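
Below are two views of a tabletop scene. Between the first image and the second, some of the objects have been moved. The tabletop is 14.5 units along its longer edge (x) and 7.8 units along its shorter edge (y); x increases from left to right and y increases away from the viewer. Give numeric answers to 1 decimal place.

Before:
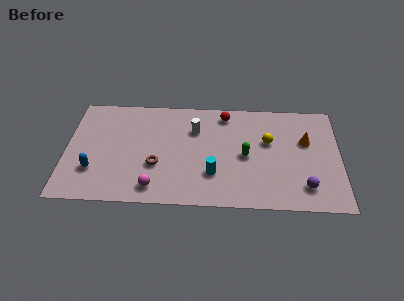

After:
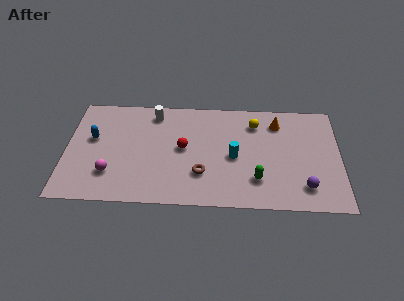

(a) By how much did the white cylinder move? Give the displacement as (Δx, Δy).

(-2.2, 1.1)

The white cylinder was at about (6.8, 5.5) and moved to about (4.6, 6.6).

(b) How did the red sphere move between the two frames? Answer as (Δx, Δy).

(-2.2, -2.6)

The red sphere started near (8.4, 6.7) and ended near (6.2, 4.1).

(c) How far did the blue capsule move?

2.3

The blue capsule was near (1.5, 2.3) before and (1.4, 4.6) after, so it travelled √(0.1² + 2.3²) ≈ 2.3 units.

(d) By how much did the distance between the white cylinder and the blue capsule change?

-2.4

The distance was about 6.2 in the first image and 3.8 in the second, so they moved 2.4 units closer together.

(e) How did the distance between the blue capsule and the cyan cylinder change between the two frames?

+1.3

The distance was about 6.3 in the first image and 7.6 in the second, so they moved 1.3 units further apart.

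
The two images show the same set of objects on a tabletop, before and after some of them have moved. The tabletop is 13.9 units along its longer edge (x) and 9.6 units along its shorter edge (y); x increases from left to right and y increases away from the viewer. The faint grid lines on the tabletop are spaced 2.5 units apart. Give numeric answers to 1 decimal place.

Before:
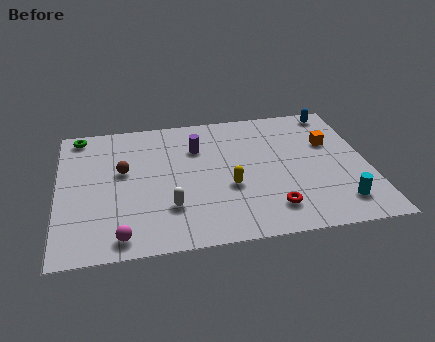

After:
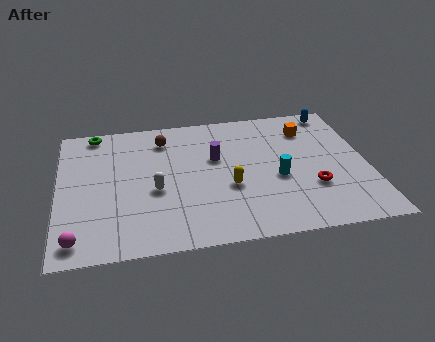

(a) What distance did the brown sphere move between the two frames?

2.8

The brown sphere moved from about (2.9, 5.6) to (4.8, 7.7), a distance of √(1.9² + 2.1²) ≈ 2.8.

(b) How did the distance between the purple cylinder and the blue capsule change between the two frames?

-0.4

The distance was about 6.6 in the first image and 6.2 in the second, so they moved 0.4 units closer together.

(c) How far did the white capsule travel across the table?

1.4

The white capsule was near (4.9, 2.7) before and (4.3, 4.0) after, so it travelled √(0.6² + 1.3²) ≈ 1.4 units.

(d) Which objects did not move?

the yellow capsule and the blue capsule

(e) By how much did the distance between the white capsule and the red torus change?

+2.5

The distance was about 4.6 in the first image and 7.1 in the second, so they moved 2.5 units further apart.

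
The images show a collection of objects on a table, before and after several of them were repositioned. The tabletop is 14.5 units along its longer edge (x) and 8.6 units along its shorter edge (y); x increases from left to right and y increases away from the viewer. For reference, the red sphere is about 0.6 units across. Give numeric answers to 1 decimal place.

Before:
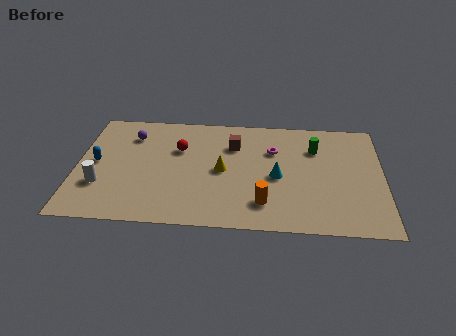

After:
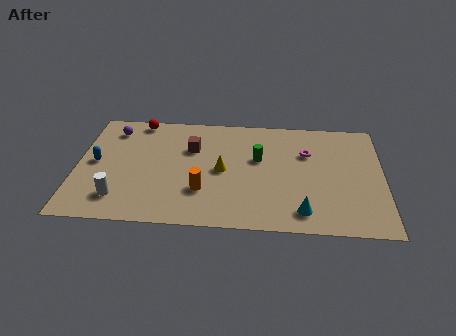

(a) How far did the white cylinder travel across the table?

1.3

The white cylinder was near (1.2, 2.7) before and (2.1, 1.8) after, so it travelled √(0.9² + 0.9²) ≈ 1.3 units.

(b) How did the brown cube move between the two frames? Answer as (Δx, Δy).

(-2.0, -0.4)

The brown cube was at about (7.4, 6.2) and moved to about (5.4, 5.8).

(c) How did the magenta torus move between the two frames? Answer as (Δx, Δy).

(1.6, -0.1)

The magenta torus started near (9.3, 5.9) and ended near (10.9, 5.8).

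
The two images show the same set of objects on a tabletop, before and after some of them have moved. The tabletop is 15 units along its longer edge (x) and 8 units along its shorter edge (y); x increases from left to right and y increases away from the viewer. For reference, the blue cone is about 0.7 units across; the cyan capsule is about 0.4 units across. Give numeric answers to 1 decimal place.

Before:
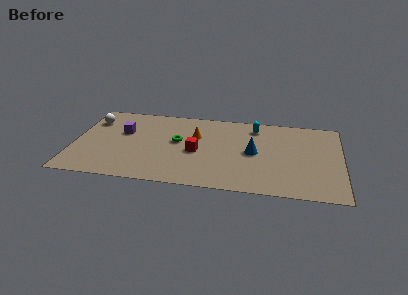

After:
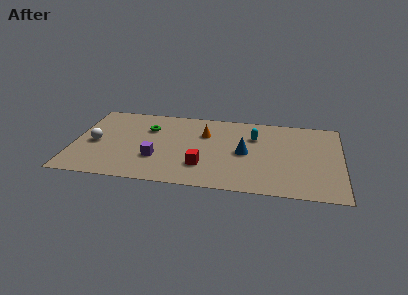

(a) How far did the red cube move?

1.5

The red cube was near (6.9, 3.6) before and (7.3, 2.2) after, so it travelled √(0.4² + 1.4²) ≈ 1.5 units.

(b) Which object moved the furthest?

the purple cube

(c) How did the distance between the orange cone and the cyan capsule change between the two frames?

-0.8

Before: roughly 3.6 units apart; after: 2.8. That's 0.8 units closer together.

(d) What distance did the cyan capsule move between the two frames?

1.0

From (10.1, 6.6) to (10.1, 5.6), the cyan capsule covered √(0.0² + 1.0²) ≈ 1.0 units.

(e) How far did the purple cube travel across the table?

3.1

From (2.7, 5.0) to (4.7, 2.6), the purple cube covered √(2.0² + 2.4²) ≈ 3.1 units.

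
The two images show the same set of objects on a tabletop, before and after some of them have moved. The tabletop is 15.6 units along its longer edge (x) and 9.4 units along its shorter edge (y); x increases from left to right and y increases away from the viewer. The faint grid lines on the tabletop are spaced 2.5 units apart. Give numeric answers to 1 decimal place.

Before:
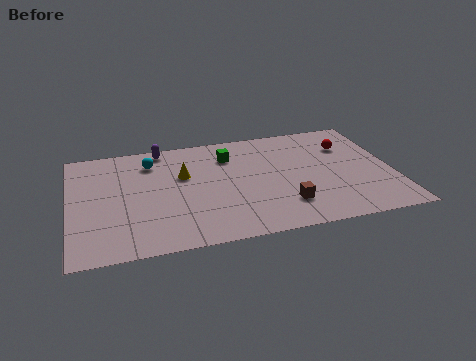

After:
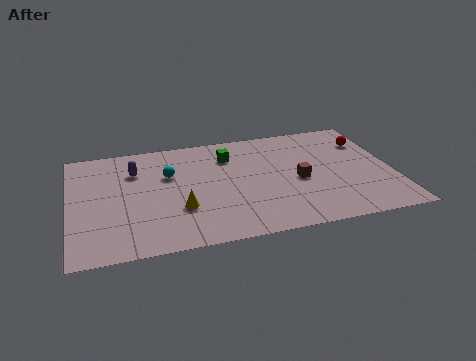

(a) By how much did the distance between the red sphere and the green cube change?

+1.0

The distance was about 5.8 in the first image and 6.8 in the second, so they moved 1.0 units further apart.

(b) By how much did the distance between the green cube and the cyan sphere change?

-0.6

Before: roughly 3.8 units apart; after: 3.2. That's 0.6 units closer together.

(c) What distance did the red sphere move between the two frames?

1.0

From (13.6, 6.7) to (14.6, 6.9), the red sphere covered √(1.0² + 0.2²) ≈ 1.0 units.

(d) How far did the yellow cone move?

2.8

The yellow cone moved from about (5.5, 5.9) to (5.2, 3.1), a distance of √(0.3² + 2.8²) ≈ 2.8.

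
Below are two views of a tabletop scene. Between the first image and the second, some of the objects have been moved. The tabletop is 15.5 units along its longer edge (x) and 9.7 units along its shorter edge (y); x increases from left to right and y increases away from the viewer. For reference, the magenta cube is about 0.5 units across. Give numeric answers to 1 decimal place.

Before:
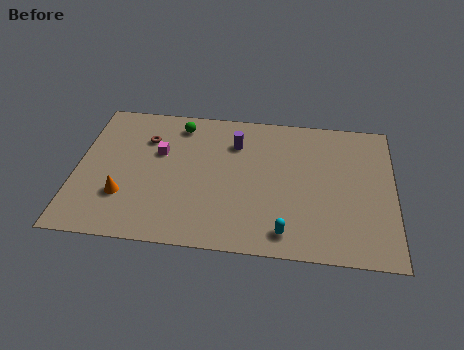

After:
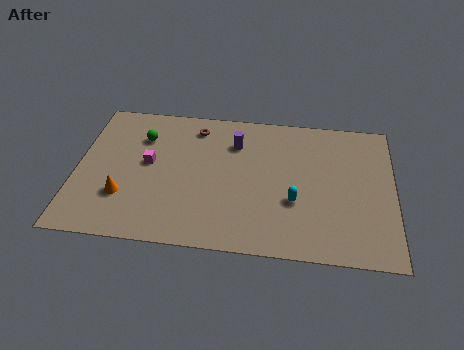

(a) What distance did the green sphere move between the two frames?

2.1

The green sphere was near (4.9, 8.2) before and (3.1, 7.1) after, so it travelled √(1.8² + 1.1²) ≈ 2.1 units.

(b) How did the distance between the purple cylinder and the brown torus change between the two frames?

-2.2

The distance was about 4.4 in the first image and 2.2 in the second, so they moved 2.2 units closer together.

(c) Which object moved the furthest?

the brown torus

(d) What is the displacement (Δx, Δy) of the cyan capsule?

(0.4, 2.1)

From the two frames, the cyan capsule sits at roughly (10.3, 1.4) before and (10.7, 3.5) after.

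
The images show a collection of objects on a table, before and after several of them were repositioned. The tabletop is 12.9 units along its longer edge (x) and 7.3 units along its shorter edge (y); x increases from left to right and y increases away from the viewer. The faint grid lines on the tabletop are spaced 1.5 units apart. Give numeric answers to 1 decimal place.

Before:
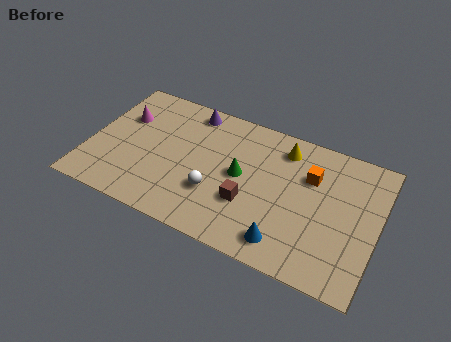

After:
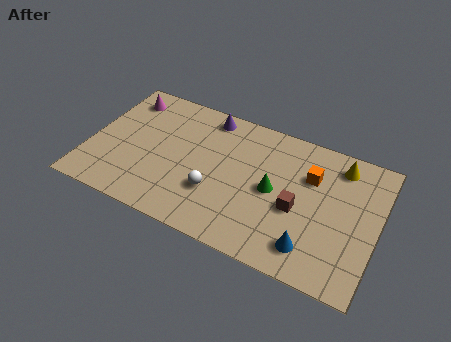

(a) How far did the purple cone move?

0.8

The purple cone was near (4.2, 6.4) before and (5.0, 6.4) after, so it travelled √(0.8² + 0.0²) ≈ 0.8 units.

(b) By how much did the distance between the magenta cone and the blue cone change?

+1.5

Before: roughly 8.6 units apart; after: 10.1. That's 1.5 units further apart.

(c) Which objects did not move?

the orange cube and the white sphere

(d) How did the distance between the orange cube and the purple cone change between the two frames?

-0.8

They were about 5.8 units apart before and 5.0 after — 0.8 units closer together.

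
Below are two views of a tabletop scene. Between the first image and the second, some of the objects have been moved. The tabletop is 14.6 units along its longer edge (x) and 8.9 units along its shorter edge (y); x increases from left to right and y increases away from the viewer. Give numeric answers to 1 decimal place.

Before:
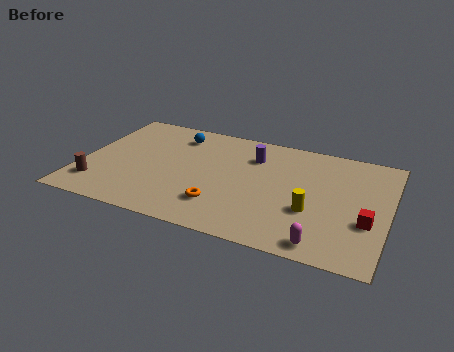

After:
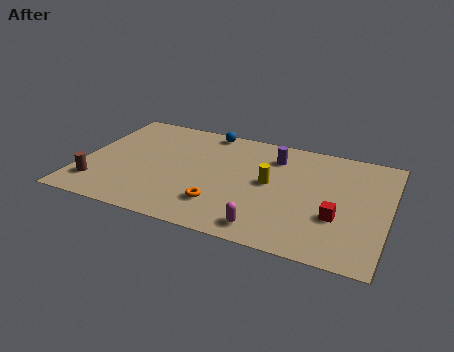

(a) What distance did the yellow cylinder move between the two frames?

2.6

The yellow cylinder moved from about (11.1, 3.2) to (9.0, 4.7), a distance of √(2.1² + 1.5²) ≈ 2.6.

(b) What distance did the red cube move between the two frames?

1.4

The red cube moved from about (13.7, 3.2) to (12.3, 3.1), a distance of √(1.4² + 0.1²) ≈ 1.4.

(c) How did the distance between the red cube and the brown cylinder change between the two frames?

-1.4

Before: roughly 12.8 units apart; after: 11.4. That's 1.4 units closer together.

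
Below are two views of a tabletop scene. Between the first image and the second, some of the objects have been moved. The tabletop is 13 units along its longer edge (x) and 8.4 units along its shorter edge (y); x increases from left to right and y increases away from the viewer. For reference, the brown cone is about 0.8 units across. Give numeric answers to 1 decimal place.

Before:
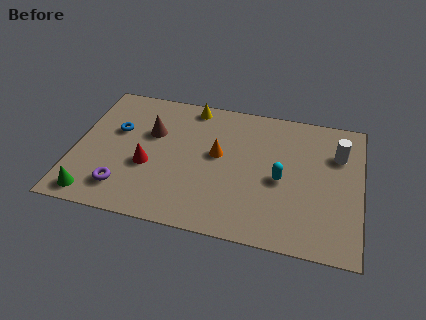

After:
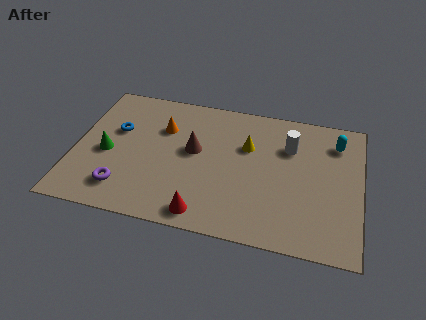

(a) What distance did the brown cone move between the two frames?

2.1

The brown cone was near (3.4, 5.4) before and (5.4, 4.7) after, so it travelled √(2.0² + 0.7²) ≈ 2.1 units.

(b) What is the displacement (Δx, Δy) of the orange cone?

(-2.6, 1.1)

The orange cone started near (6.5, 4.7) and ended near (3.9, 5.8).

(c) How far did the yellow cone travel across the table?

3.4

The yellow cone moved from about (5.1, 7.5) to (7.8, 5.5), a distance of √(2.7² + 2.0²) ≈ 3.4.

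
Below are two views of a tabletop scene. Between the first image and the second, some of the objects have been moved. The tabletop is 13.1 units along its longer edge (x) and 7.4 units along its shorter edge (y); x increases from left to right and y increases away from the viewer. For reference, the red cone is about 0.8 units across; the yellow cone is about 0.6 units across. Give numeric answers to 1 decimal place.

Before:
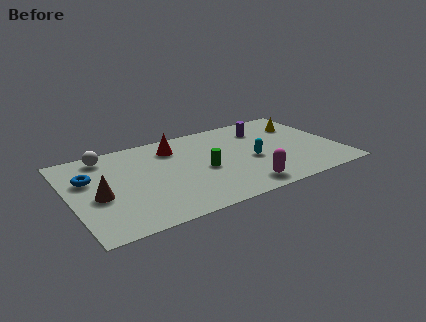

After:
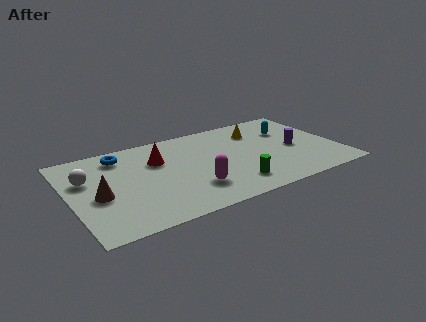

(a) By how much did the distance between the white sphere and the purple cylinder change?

+2.4

Before: roughly 7.8 units apart; after: 10.2. That's 2.4 units further apart.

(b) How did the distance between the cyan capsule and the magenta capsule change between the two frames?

+3.9

The distance was about 2.2 in the first image and 6.1 in the second, so they moved 3.9 units further apart.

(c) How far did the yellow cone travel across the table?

2.2

The yellow cone moved from about (11.7, 5.4) to (9.5, 5.6), a distance of √(2.2² + 0.2²) ≈ 2.2.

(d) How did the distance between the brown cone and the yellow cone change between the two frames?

-2.1

They were about 10.6 units apart before and 8.5 after — 2.1 units closer together.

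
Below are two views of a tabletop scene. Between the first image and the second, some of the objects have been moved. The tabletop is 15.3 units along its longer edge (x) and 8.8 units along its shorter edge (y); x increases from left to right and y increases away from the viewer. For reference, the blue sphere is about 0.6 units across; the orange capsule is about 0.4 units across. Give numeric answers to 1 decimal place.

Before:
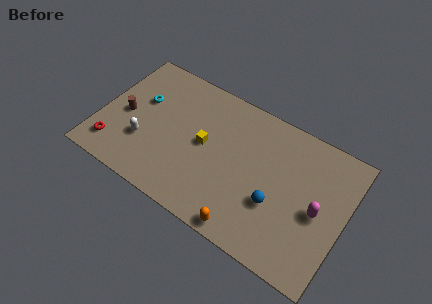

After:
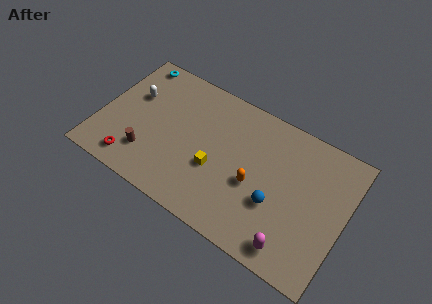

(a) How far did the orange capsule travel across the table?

2.9

The orange capsule moved from about (9.8, 0.8) to (9.8, 3.7), a distance of √(0.0² + 2.9²) ≈ 2.9.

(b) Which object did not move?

the blue sphere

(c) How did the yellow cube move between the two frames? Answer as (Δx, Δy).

(0.9, -1.2)

The yellow cube started near (6.5, 4.6) and ended near (7.4, 3.4).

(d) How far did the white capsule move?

2.9

The white capsule moved from about (2.9, 2.9) to (1.8, 5.6), a distance of √(1.1² + 2.7²) ≈ 2.9.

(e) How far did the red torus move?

1.4

The red torus was near (1.2, 1.7) before and (2.5, 1.3) after, so it travelled √(1.3² + 0.4²) ≈ 1.4 units.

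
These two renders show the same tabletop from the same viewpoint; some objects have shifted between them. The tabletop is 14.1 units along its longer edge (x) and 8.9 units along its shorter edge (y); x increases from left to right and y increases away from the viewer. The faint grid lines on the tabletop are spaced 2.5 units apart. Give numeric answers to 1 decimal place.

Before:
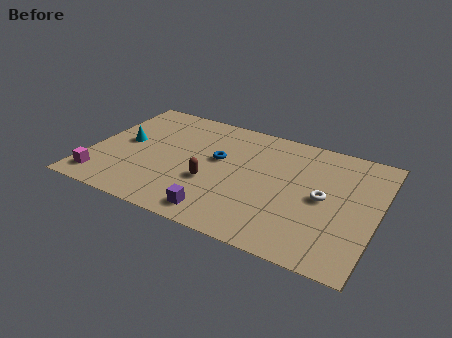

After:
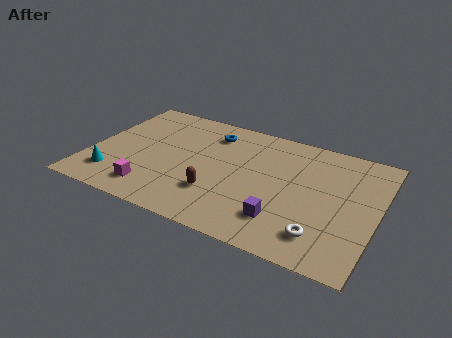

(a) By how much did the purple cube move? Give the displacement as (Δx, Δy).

(3.0, 0.9)

The purple cube started near (6.8, 1.2) and ended near (9.8, 2.1).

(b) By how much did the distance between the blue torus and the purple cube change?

+2.5

The distance was about 4.0 in the first image and 6.5 in the second, so they moved 2.5 units further apart.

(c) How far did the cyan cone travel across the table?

2.8

From (1.6, 4.7) to (1.4, 1.9), the cyan cone covered √(0.2² + 2.8²) ≈ 2.8 units.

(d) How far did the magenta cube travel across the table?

2.5

From (0.9, 1.4) to (3.4, 1.6), the magenta cube covered √(2.5² + 0.2²) ≈ 2.5 units.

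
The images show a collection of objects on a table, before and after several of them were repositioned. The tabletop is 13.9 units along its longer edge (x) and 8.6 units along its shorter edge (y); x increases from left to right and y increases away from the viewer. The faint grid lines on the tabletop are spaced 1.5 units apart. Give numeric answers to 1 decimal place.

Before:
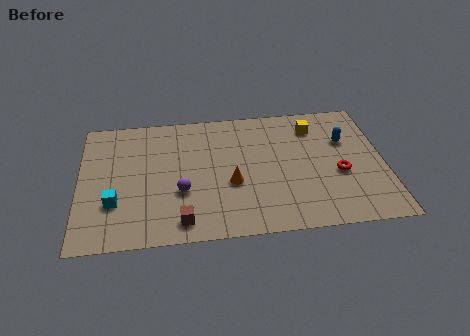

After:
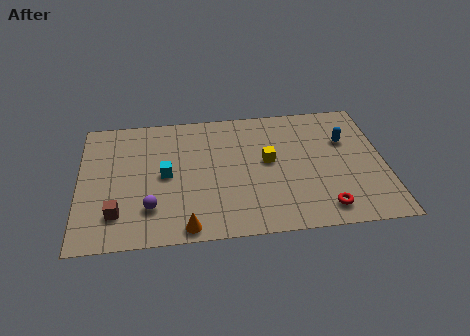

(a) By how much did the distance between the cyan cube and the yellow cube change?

-5.4

Before: roughly 10.1 units apart; after: 4.7. That's 5.4 units closer together.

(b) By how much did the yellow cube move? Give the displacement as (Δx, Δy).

(-2.2, -2.1)

The yellow cube started near (10.8, 6.8) and ended near (8.6, 4.7).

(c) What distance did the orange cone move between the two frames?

3.3

The orange cone moved from about (6.9, 3.4) to (4.8, 0.8), a distance of √(2.1² + 2.6²) ≈ 3.3.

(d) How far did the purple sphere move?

1.7

The purple sphere moved from about (4.6, 3.1) to (3.2, 2.2), a distance of √(1.4² + 0.9²) ≈ 1.7.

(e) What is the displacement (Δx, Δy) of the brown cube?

(-2.9, 0.8)

The brown cube started near (4.6, 1.2) and ended near (1.7, 2.0).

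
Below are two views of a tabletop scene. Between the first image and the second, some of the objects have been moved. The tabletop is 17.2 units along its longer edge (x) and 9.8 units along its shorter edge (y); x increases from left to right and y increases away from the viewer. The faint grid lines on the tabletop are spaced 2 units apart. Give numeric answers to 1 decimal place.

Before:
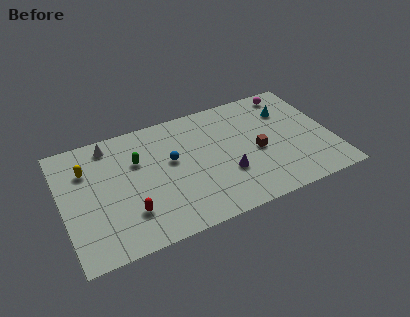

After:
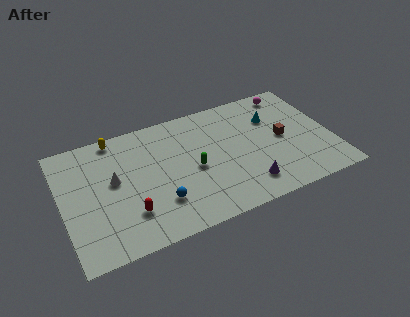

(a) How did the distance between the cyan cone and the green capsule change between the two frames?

-3.9

The distance was about 9.8 in the first image and 5.9 in the second, so they moved 3.9 units closer together.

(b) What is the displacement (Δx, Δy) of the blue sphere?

(-1.1, -3.0)

From the two frames, the blue sphere sits at roughly (7.0, 5.7) before and (5.9, 2.7) after.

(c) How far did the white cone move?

3.0

From (3.3, 8.5) to (3.3, 5.5), the white cone covered √(0.0² + 3.0²) ≈ 3.0 units.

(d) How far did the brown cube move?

1.8

The brown cube moved from about (12.4, 4.4) to (14.1, 4.9), a distance of √(1.7² + 0.5²) ≈ 1.8.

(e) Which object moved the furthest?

the green capsule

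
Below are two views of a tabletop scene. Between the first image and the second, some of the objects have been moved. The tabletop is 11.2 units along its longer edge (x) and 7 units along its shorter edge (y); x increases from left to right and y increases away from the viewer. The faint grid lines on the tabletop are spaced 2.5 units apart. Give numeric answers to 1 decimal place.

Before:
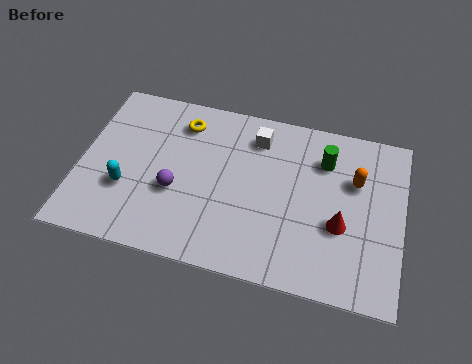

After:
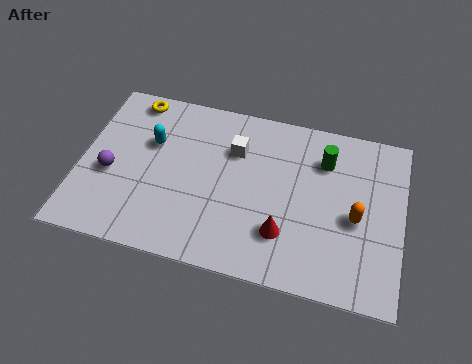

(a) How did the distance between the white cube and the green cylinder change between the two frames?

+0.7

Before: roughly 2.4 units apart; after: 3.1. That's 0.7 units further apart.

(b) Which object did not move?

the green cylinder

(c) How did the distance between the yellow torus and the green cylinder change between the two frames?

+1.9

They were about 5.0 units apart before and 6.9 after — 1.9 units further apart.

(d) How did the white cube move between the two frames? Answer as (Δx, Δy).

(-0.7, -0.7)

From the two frames, the white cube sits at roughly (6.0, 5.6) before and (5.3, 4.9) after.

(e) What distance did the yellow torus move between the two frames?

1.9

The yellow torus was near (3.4, 5.6) before and (1.6, 6.2) after, so it travelled √(1.8² + 0.6²) ≈ 1.9 units.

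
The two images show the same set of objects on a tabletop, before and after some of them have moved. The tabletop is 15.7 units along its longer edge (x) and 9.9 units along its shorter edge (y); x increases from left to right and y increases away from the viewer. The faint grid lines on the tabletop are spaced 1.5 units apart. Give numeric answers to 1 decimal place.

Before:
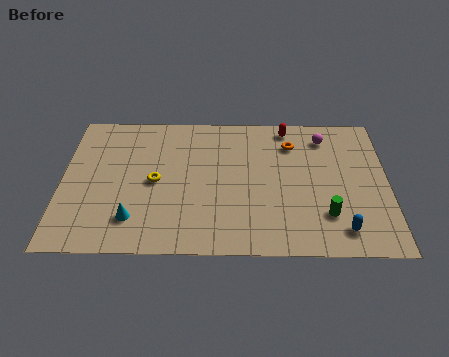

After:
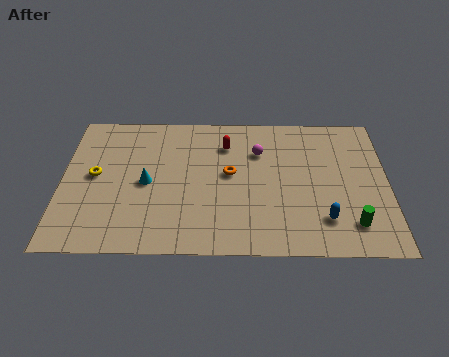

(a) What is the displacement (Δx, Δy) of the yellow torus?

(-2.9, 0.4)

From the two frames, the yellow torus sits at roughly (4.5, 4.8) before and (1.6, 5.2) after.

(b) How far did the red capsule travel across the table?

3.3

From (10.9, 8.8) to (7.9, 7.5), the red capsule covered √(3.0² + 1.3²) ≈ 3.3 units.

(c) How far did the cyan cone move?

2.6

From (3.5, 2.2) to (4.1, 4.7), the cyan cone covered √(0.6² + 2.5²) ≈ 2.6 units.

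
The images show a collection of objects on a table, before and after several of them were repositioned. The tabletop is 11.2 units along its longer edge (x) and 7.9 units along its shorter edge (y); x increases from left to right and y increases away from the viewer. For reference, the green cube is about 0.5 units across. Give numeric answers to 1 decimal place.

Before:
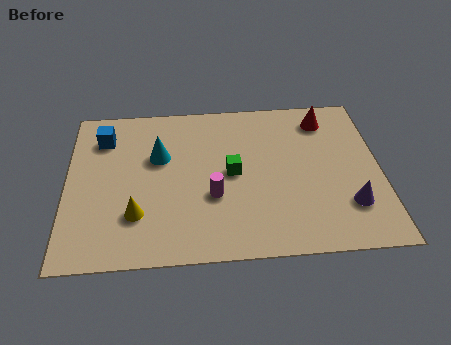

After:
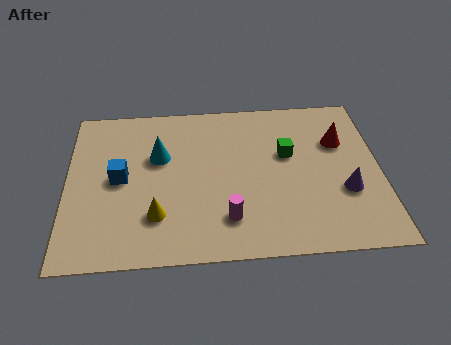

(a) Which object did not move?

the cyan cone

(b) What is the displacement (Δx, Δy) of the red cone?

(0.5, -1.2)

The red cone was at about (9.3, 6.5) and moved to about (9.8, 5.3).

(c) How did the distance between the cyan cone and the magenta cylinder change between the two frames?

+1.2

They were about 2.8 units apart before and 4.0 after — 1.2 units further apart.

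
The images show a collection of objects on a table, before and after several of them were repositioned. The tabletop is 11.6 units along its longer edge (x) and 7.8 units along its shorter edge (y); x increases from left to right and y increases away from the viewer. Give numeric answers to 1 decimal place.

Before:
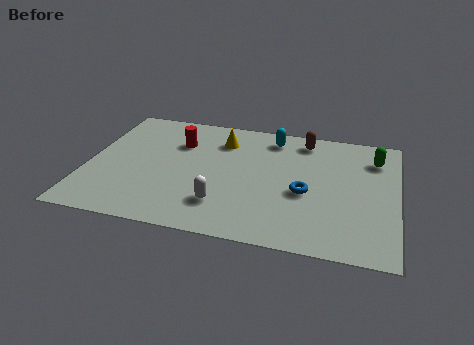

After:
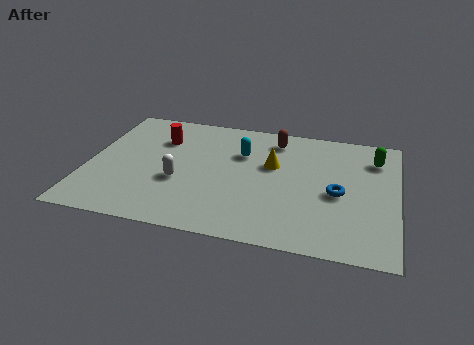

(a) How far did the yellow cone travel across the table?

2.3

The yellow cone moved from about (4.9, 6.0) to (6.9, 4.8), a distance of √(2.0² + 1.2²) ≈ 2.3.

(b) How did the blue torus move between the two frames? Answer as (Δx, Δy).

(1.2, 0.2)

The blue torus started near (8.2, 3.3) and ended near (9.4, 3.5).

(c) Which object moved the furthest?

the yellow cone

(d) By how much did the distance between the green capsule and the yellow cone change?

-1.8

Before: roughly 5.8 units apart; after: 4.0. That's 1.8 units closer together.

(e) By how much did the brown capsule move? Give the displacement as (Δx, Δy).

(-1.1, -0.2)

The brown capsule was at about (8.0, 6.7) and moved to about (6.9, 6.5).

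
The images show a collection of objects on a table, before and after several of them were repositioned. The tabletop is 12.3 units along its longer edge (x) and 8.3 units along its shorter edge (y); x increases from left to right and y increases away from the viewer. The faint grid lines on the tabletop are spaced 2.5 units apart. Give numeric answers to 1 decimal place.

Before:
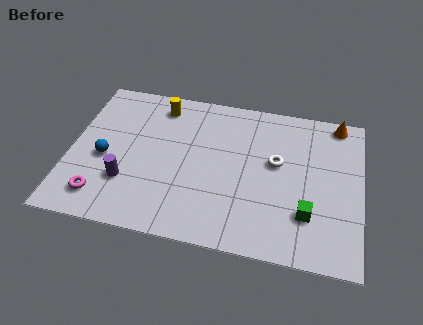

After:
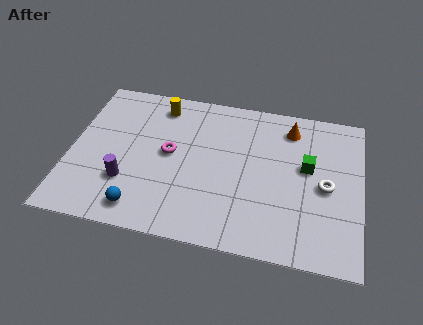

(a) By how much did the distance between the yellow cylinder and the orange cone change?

-2.0

They were about 7.6 units apart before and 5.6 after — 2.0 units closer together.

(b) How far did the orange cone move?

2.1

From (11.2, 7.5) to (9.2, 6.8), the orange cone covered √(2.0² + 0.7²) ≈ 2.1 units.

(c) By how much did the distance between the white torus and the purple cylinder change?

+1.8

Before: roughly 6.6 units apart; after: 8.4. That's 1.8 units further apart.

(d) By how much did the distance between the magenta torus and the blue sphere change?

+1.3

They were about 2.1 units apart before and 3.4 after — 1.3 units further apart.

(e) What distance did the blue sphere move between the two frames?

2.9

From (1.5, 3.6) to (3.2, 1.2), the blue sphere covered √(1.7² + 2.4²) ≈ 2.9 units.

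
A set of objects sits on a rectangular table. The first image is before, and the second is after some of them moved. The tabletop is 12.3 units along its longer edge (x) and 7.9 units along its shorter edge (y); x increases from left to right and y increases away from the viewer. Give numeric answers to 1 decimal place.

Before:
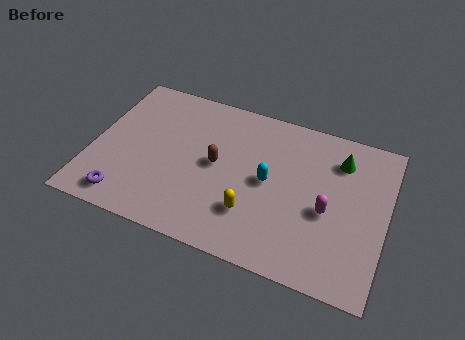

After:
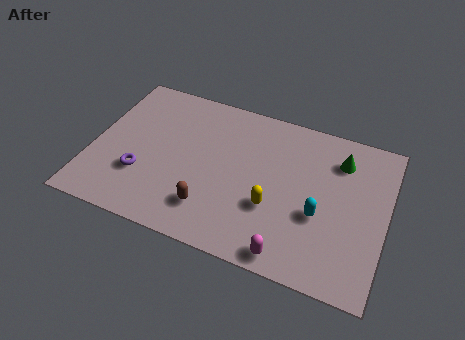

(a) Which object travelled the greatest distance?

the magenta capsule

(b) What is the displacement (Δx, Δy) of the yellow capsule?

(0.8, 0.6)

The yellow capsule started near (6.9, 2.2) and ended near (7.7, 2.8).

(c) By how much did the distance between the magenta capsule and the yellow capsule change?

-1.0

The distance was about 3.2 in the first image and 2.2 in the second, so they moved 1.0 units closer together.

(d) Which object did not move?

the green cone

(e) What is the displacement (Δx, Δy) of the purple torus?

(0.5, 1.4)

From the two frames, the purple torus sits at roughly (1.7, 1.1) before and (2.2, 2.5) after.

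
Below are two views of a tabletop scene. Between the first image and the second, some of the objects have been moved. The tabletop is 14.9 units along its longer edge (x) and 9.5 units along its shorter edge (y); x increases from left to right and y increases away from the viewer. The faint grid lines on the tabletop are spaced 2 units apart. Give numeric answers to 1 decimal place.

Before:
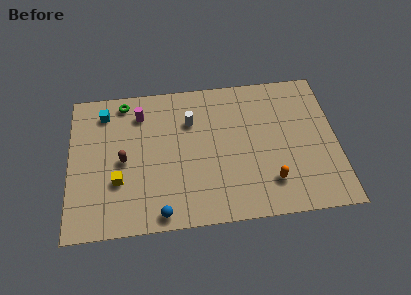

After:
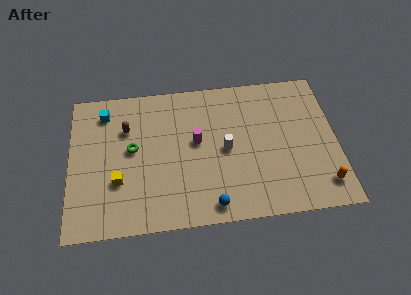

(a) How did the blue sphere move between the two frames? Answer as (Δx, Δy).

(2.8, 0.2)

The blue sphere was at about (5.0, 0.9) and moved to about (7.8, 1.1).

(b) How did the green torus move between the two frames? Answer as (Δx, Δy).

(0.4, -3.2)

The green torus was at about (3.1, 8.4) and moved to about (3.5, 5.2).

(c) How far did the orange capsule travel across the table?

2.9

The orange capsule moved from about (11.1, 2.2) to (14.0, 1.7), a distance of √(2.9² + 0.5²) ≈ 2.9.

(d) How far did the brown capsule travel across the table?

2.1

From (3.0, 4.5) to (3.2, 6.6), the brown capsule covered √(0.2² + 2.1²) ≈ 2.1 units.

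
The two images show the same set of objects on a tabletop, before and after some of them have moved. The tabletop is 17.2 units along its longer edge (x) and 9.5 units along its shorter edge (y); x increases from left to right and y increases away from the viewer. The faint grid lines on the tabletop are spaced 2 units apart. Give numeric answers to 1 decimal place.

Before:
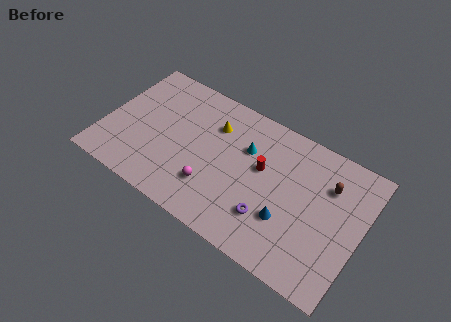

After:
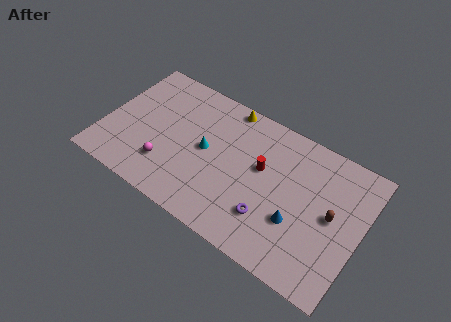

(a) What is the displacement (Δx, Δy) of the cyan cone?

(-2.5, -1.5)

The cyan cone was at about (9.3, 6.4) and moved to about (6.8, 4.9).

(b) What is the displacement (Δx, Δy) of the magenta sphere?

(-3.1, -0.1)

The magenta sphere started near (7.6, 2.6) and ended near (4.5, 2.5).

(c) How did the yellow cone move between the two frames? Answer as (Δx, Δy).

(0.6, 1.8)

From the two frames, the yellow cone sits at roughly (7.0, 6.9) before and (7.6, 8.7) after.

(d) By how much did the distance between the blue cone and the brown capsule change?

-1.7

They were about 4.3 units apart before and 2.6 after — 1.7 units closer together.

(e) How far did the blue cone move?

0.6

The blue cone moved from about (12.6, 3.1) to (13.2, 3.3), a distance of √(0.6² + 0.2²) ≈ 0.6.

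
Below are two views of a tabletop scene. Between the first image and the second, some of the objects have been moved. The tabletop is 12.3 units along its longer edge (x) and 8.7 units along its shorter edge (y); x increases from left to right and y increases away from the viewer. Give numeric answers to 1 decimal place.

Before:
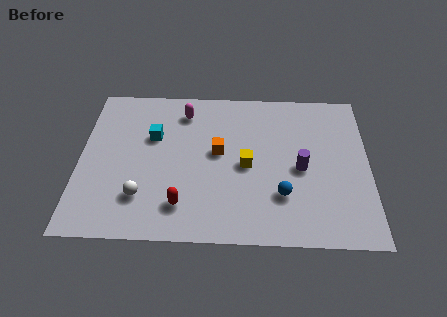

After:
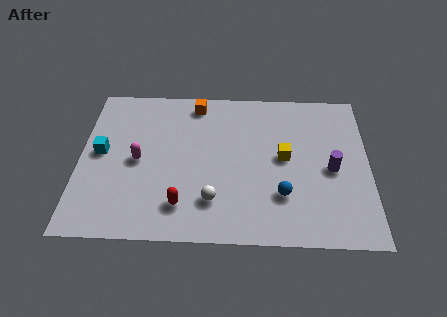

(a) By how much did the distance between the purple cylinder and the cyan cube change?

+3.3

They were about 6.5 units apart before and 9.8 after — 3.3 units further apart.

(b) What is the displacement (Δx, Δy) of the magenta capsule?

(-1.9, -2.9)

The magenta capsule was at about (4.4, 7.1) and moved to about (2.5, 4.2).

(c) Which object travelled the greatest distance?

the magenta capsule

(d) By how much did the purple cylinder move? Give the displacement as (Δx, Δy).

(1.3, 0.0)

The purple cylinder was at about (9.4, 4.0) and moved to about (10.7, 4.0).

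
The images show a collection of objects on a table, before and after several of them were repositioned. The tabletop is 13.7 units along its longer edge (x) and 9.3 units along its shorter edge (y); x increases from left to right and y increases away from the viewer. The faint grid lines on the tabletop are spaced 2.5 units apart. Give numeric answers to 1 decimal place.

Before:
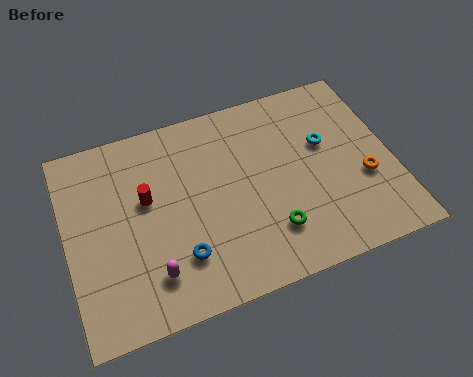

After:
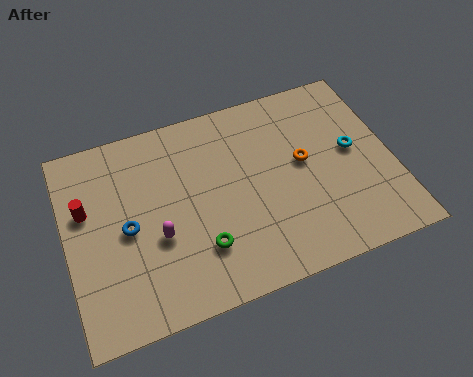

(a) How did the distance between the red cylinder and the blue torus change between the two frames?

-1.2

Before: roughly 3.3 units apart; after: 2.1. That's 1.2 units closer together.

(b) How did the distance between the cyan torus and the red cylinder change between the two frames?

+3.6

The distance was about 7.6 in the first image and 11.2 in the second, so they moved 3.6 units further apart.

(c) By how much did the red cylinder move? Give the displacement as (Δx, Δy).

(-2.5, 0.3)

The red cylinder was at about (3.4, 5.5) and moved to about (0.9, 5.8).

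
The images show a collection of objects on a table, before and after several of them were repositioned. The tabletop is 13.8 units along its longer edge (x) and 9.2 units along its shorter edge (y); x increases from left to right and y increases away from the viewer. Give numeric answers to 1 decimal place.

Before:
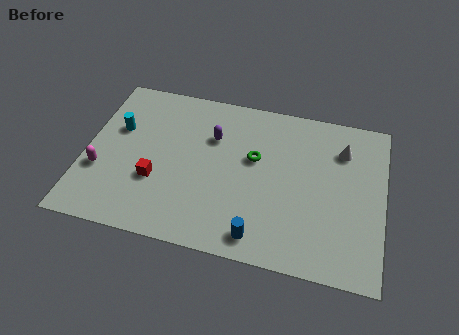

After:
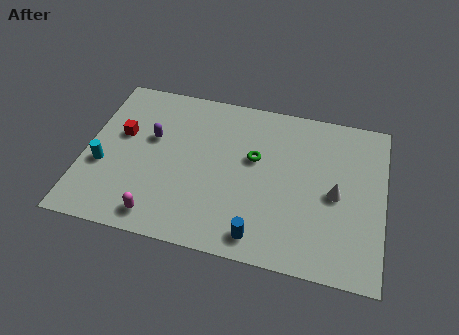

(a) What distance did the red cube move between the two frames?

2.9

The red cube moved from about (3.4, 3.2) to (1.6, 5.5), a distance of √(1.8² + 2.3²) ≈ 2.9.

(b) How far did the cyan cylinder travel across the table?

2.4

The cyan cylinder was near (1.4, 5.8) before and (0.9, 3.5) after, so it travelled √(0.5² + 2.3²) ≈ 2.4 units.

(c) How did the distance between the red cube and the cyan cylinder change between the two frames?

-1.2

They were about 3.3 units apart before and 2.1 after — 1.2 units closer together.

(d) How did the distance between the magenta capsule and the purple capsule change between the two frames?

-1.4

Before: roughly 5.9 units apart; after: 4.5. That's 1.4 units closer together.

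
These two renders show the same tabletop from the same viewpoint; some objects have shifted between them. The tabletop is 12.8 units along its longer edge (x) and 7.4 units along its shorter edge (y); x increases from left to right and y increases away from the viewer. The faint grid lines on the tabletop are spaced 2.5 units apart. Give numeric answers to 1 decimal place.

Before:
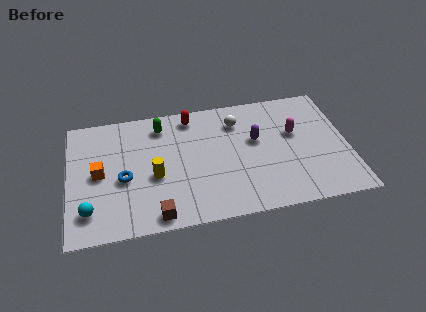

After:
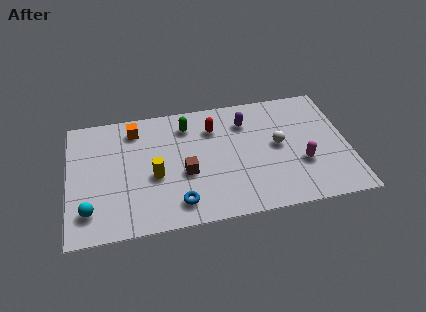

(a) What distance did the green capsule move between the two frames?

1.2

From (4.3, 6.1) to (5.5, 5.9), the green capsule covered √(1.2² + 0.2²) ≈ 1.2 units.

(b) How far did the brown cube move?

2.6

The brown cube was near (3.9, 0.8) before and (5.3, 3.0) after, so it travelled √(1.4² + 2.2²) ≈ 2.6 units.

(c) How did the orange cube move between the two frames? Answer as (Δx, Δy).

(1.7, 2.4)

From the two frames, the orange cube sits at roughly (1.4, 3.7) before and (3.1, 6.1) after.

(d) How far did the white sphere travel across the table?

2.5

The white sphere moved from about (7.8, 5.7) to (9.6, 3.9), a distance of √(1.8² + 1.8²) ≈ 2.5.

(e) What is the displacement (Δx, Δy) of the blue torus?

(2.4, -1.9)

The blue torus was at about (2.5, 3.2) and moved to about (4.9, 1.3).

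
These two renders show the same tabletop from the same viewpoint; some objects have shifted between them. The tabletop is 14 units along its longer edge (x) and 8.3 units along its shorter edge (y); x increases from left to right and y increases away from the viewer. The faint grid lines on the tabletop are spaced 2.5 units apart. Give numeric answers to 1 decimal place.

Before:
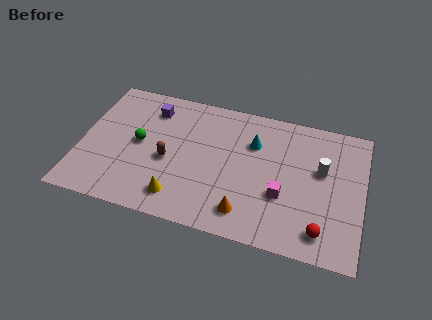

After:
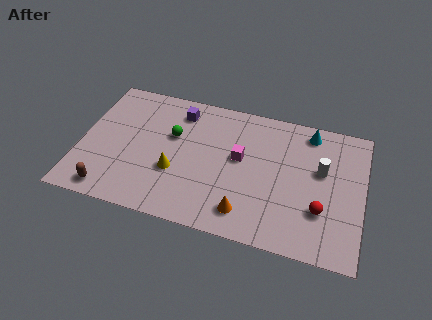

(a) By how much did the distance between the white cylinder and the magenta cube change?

+1.3

They were about 2.7 units apart before and 4.0 after — 1.3 units further apart.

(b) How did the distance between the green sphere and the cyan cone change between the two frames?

+1.2

Before: roughly 5.8 units apart; after: 7.0. That's 1.2 units further apart.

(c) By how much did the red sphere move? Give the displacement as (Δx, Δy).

(-0.1, 1.2)

The red sphere was at about (12.1, 1.4) and moved to about (12.0, 2.6).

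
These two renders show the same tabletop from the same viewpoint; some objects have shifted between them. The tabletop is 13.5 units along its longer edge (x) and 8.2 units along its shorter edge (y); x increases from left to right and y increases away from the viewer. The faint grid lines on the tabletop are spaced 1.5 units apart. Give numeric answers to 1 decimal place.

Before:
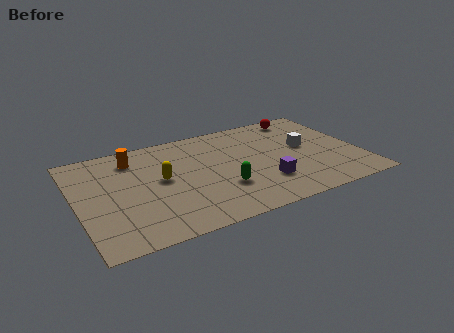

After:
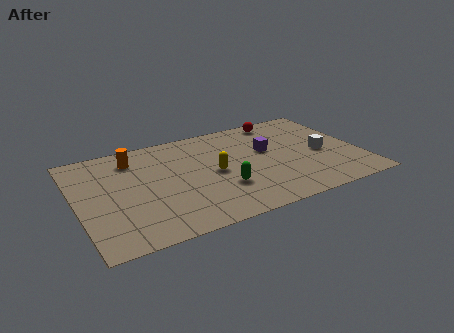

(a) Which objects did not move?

the orange cylinder and the green capsule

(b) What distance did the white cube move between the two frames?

1.1

From (11.0, 4.5) to (11.7, 3.7), the white cube covered √(0.7² + 0.8²) ≈ 1.1 units.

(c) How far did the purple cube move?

2.6

The purple cube was near (8.7, 2.3) before and (9.2, 4.9) after, so it travelled √(0.5² + 2.6²) ≈ 2.6 units.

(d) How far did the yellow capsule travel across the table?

2.5

From (4.0, 4.4) to (6.5, 4.0), the yellow capsule covered √(2.5² + 0.4²) ≈ 2.5 units.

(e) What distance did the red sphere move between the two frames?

1.1

The red sphere was near (11.3, 7.2) before and (10.2, 7.3) after, so it travelled √(1.1² + 0.1²) ≈ 1.1 units.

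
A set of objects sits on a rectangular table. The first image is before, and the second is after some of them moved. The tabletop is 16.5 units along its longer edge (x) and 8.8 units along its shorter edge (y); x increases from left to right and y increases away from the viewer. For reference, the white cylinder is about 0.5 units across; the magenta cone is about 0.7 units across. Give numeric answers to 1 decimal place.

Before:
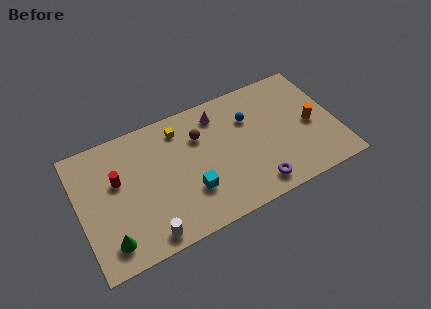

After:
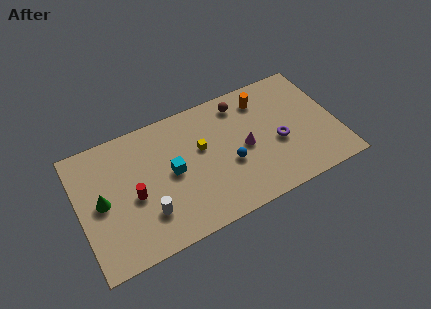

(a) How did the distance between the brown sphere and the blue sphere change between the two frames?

+0.9

They were about 3.2 units apart before and 4.1 after — 0.9 units further apart.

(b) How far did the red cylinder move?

1.7

The red cylinder moved from about (2.5, 5.4) to (3.4, 3.9), a distance of √(0.9² + 1.5²) ≈ 1.7.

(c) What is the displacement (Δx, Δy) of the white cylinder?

(0.2, 1.4)

From the two frames, the white cylinder sits at roughly (3.9, 1.0) before and (4.1, 2.4) after.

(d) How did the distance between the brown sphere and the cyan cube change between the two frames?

+2.0

Before: roughly 3.6 units apart; after: 5.6. That's 2.0 units further apart.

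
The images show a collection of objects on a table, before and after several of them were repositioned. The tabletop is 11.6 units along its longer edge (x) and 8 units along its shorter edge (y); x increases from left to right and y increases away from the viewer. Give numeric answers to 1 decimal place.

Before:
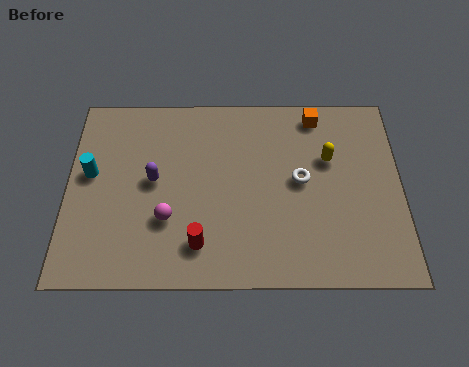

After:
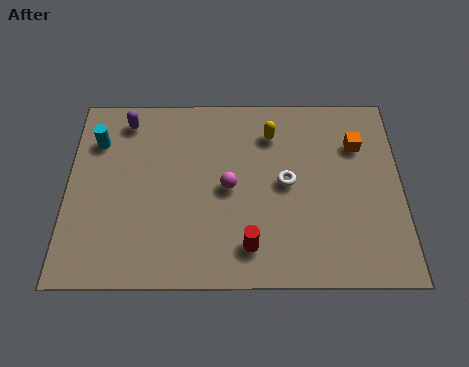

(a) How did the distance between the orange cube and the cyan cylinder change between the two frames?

+0.8

Before: roughly 8.3 units apart; after: 9.1. That's 0.8 units further apart.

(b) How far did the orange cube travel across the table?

1.9

The orange cube was near (8.7, 7.0) before and (10.1, 5.7) after, so it travelled √(1.4² + 1.3²) ≈ 1.9 units.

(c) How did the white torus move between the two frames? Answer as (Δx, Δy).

(-0.5, -0.1)

From the two frames, the white torus sits at roughly (8.1, 4.2) before and (7.6, 4.1) after.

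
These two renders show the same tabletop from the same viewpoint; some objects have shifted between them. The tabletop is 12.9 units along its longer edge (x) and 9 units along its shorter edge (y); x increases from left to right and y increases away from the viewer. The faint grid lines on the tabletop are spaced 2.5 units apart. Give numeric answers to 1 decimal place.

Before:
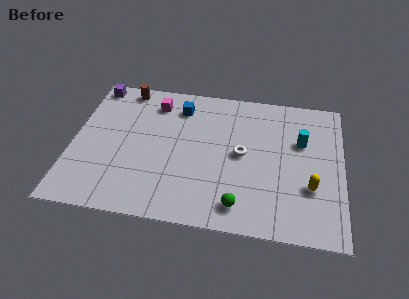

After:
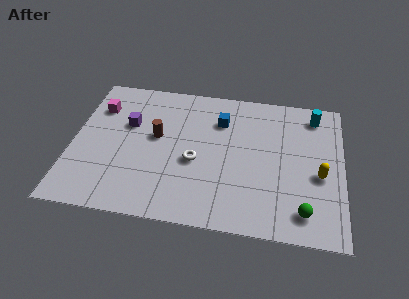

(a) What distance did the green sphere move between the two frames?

3.0

The green sphere moved from about (8.1, 1.4) to (11.1, 1.5), a distance of √(3.0² + 0.1²) ≈ 3.0.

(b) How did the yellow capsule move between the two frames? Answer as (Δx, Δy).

(0.4, 0.8)

The yellow capsule started near (11.4, 3.0) and ended near (11.8, 3.8).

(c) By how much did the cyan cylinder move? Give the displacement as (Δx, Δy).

(0.6, 1.8)

From the two frames, the cyan cylinder sits at roughly (10.9, 5.8) before and (11.5, 7.6) after.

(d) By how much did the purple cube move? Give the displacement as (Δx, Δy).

(1.8, -2.4)

The purple cube was at about (0.8, 8.1) and moved to about (2.6, 5.7).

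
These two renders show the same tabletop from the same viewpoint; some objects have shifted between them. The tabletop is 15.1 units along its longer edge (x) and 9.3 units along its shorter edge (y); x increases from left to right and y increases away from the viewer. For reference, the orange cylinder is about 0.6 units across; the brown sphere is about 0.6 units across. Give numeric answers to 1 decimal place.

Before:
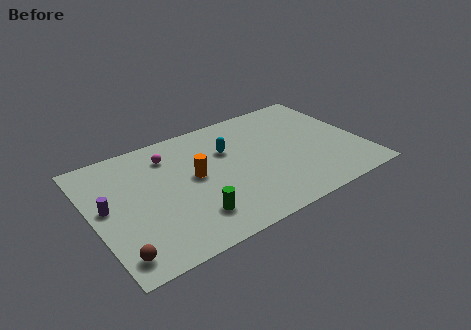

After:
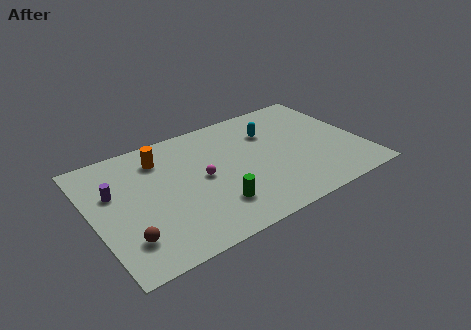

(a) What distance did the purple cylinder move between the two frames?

1.0

The purple cylinder moved from about (0.8, 5.0) to (1.3, 5.9), a distance of √(0.5² + 0.9²) ≈ 1.0.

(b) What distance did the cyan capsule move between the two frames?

2.5

The cyan capsule was near (7.8, 6.2) before and (10.3, 6.6) after, so it travelled √(2.5² + 0.4²) ≈ 2.5 units.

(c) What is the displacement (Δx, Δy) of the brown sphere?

(0.6, 0.8)

The brown sphere was at about (0.9, 1.4) and moved to about (1.5, 2.2).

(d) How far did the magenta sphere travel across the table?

3.0

The magenta sphere was near (4.6, 7.3) before and (6.1, 4.7) after, so it travelled √(1.5² + 2.6²) ≈ 3.0 units.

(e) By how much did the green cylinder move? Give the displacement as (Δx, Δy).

(1.3, 0.2)

From the two frames, the green cylinder sits at roughly (5.1, 2.1) before and (6.4, 2.3) after.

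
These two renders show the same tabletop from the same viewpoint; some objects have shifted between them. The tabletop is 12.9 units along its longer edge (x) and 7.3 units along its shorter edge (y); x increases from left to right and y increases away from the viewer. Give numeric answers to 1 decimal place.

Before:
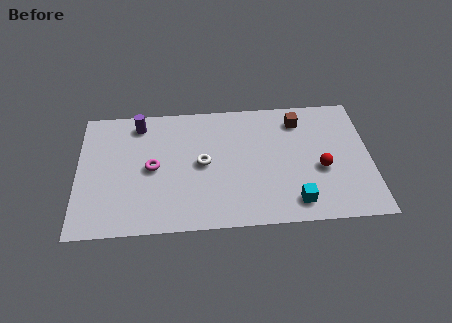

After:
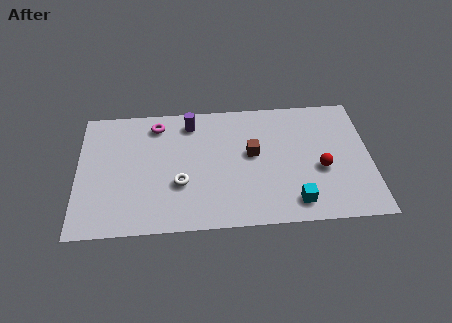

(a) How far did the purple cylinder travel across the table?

2.3

The purple cylinder was near (2.7, 6.2) before and (5.0, 6.1) after, so it travelled √(2.3² + 0.1²) ≈ 2.3 units.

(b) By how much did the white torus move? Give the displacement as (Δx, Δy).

(-1.0, -1.1)

The white torus was at about (5.5, 3.7) and moved to about (4.5, 2.6).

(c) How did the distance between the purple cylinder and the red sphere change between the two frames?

-2.1

They were about 8.6 units apart before and 6.5 after — 2.1 units closer together.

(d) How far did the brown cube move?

2.8

The brown cube was near (9.8, 5.9) before and (7.7, 4.1) after, so it travelled √(2.1² + 1.8²) ≈ 2.8 units.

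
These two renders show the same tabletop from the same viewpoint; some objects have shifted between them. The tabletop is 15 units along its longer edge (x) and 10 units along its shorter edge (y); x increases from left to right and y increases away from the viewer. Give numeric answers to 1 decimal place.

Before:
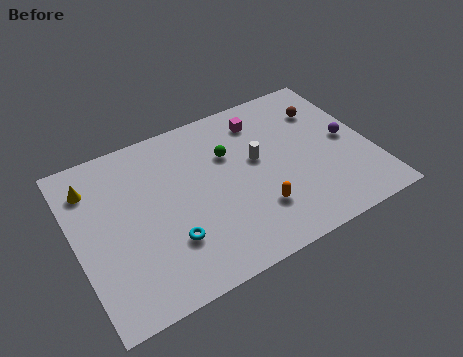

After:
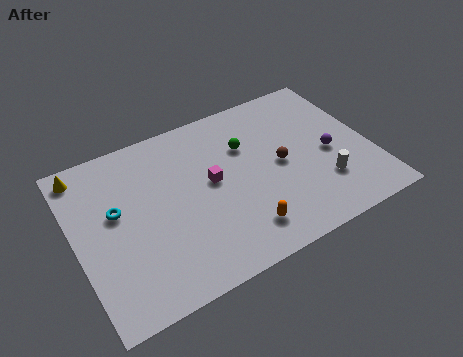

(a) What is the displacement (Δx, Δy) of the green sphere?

(0.9, 0.1)

The green sphere was at about (8.0, 6.7) and moved to about (8.9, 6.8).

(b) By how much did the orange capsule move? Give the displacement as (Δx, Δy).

(-0.9, -0.8)

From the two frames, the orange capsule sits at roughly (8.8, 2.7) before and (7.9, 1.9) after.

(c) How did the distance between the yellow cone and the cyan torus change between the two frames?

-2.6

They were about 5.9 units apart before and 3.3 after — 2.6 units closer together.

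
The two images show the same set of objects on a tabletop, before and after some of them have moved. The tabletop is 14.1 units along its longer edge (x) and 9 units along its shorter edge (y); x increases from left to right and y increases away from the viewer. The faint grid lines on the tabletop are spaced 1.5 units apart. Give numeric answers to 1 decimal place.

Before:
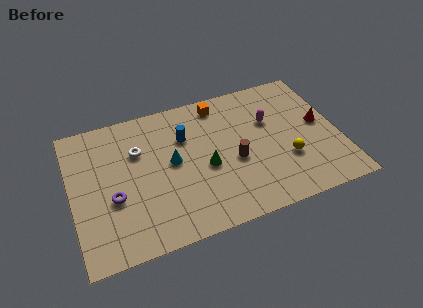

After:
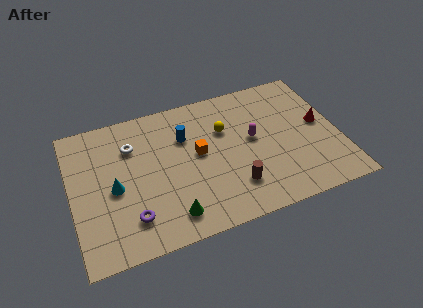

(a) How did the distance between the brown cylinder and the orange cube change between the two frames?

-0.9

They were about 4.0 units apart before and 3.1 after — 0.9 units closer together.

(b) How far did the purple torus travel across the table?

1.7

From (2.1, 3.5) to (2.9, 2.0), the purple torus covered √(0.8² + 1.5²) ≈ 1.7 units.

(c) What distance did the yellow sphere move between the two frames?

4.2

The yellow sphere was near (11.2, 3.0) before and (8.2, 6.0) after, so it travelled √(3.0² + 3.0²) ≈ 4.2 units.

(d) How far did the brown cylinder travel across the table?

1.6

The brown cylinder was near (8.5, 3.8) before and (8.3, 2.2) after, so it travelled √(0.2² + 1.6²) ≈ 1.6 units.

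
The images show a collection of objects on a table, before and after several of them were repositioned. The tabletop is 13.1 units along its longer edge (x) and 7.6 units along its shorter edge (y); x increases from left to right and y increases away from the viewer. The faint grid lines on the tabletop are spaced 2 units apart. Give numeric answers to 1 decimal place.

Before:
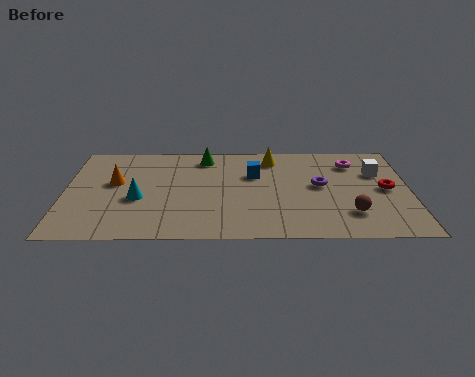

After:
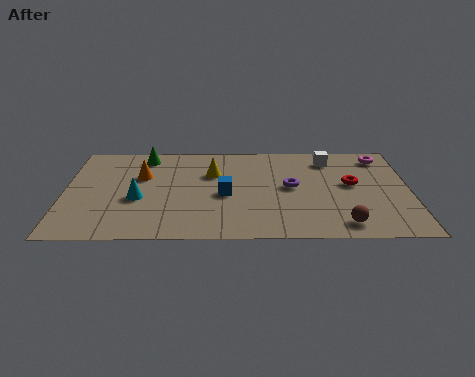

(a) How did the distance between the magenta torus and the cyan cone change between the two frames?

+1.2

They were about 8.7 units apart before and 9.9 after — 1.2 units further apart.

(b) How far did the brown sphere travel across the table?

0.9

The brown sphere was near (10.8, 1.9) before and (10.5, 1.1) after, so it travelled √(0.3² + 0.8²) ≈ 0.9 units.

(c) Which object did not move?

the cyan cone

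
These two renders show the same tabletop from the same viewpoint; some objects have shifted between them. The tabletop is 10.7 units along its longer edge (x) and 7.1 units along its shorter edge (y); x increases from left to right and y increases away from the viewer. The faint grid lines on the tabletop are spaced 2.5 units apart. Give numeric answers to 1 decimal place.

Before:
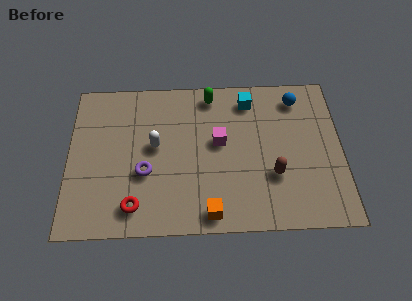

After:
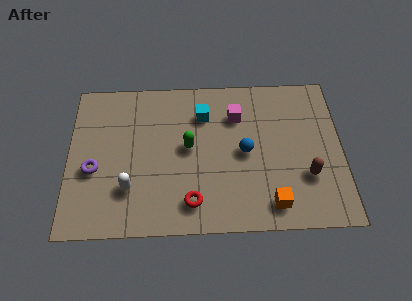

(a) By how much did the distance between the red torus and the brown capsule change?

-0.9

They were about 5.5 units apart before and 4.6 after — 0.9 units closer together.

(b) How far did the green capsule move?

2.6

From (5.6, 6.2) to (4.7, 3.8), the green capsule covered √(0.9² + 2.4²) ≈ 2.6 units.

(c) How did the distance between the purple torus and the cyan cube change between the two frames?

-0.3

The distance was about 5.2 in the first image and 4.9 in the second, so they moved 0.3 units closer together.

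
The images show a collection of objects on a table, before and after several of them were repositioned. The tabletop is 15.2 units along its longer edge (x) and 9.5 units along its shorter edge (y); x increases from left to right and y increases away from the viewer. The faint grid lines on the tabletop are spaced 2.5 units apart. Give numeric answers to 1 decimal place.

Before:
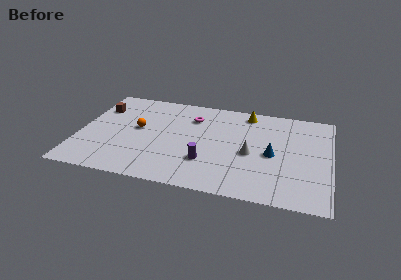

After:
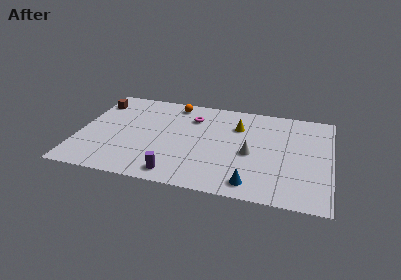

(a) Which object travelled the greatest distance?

the orange sphere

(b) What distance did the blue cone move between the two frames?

3.3

From (11.7, 4.4) to (10.6, 1.3), the blue cone covered √(1.1² + 3.1²) ≈ 3.3 units.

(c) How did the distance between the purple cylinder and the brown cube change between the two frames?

+0.3

Before: roughly 7.9 units apart; after: 8.2. That's 0.3 units further apart.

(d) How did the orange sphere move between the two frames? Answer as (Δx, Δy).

(2.0, 3.1)

From the two frames, the orange sphere sits at roughly (3.5, 5.2) before and (5.5, 8.3) after.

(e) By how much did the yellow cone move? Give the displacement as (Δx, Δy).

(-0.5, -1.5)

The yellow cone was at about (10.0, 8.3) and moved to about (9.5, 6.8).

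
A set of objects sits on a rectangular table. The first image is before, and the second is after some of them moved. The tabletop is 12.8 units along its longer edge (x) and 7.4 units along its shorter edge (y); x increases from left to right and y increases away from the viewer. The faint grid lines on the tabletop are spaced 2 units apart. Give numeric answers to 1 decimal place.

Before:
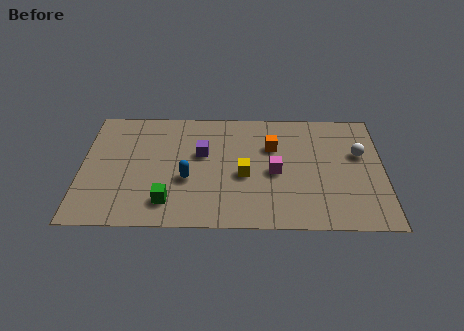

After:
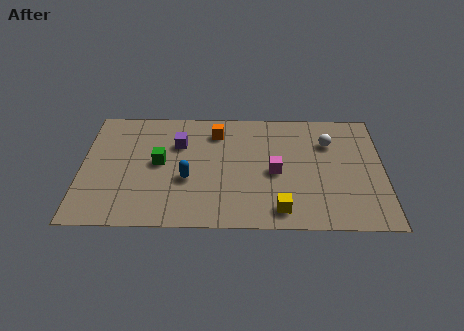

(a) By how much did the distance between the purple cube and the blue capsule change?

+0.5

The distance was about 1.7 in the first image and 2.2 in the second, so they moved 0.5 units further apart.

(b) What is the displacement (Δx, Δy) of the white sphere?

(-1.3, 0.7)

The white sphere was at about (11.8, 4.6) and moved to about (10.5, 5.3).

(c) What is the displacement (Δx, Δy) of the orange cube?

(-2.4, 0.9)

The orange cube started near (8.1, 5.0) and ended near (5.7, 5.9).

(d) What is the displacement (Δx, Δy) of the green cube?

(-0.4, 2.4)

The green cube was at about (3.7, 1.5) and moved to about (3.3, 3.9).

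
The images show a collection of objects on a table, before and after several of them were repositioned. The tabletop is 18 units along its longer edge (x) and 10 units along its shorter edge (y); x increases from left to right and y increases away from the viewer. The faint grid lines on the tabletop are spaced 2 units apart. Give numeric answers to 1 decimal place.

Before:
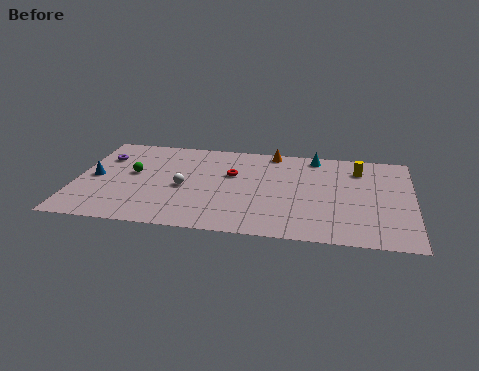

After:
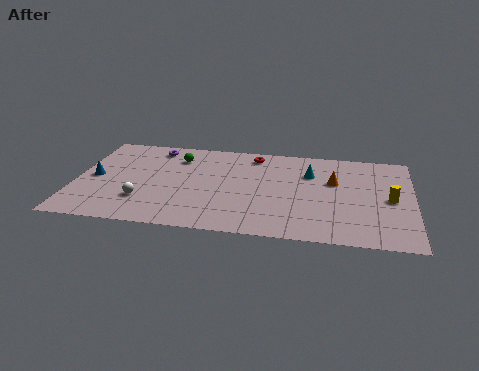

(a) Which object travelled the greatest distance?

the orange cone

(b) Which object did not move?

the blue cone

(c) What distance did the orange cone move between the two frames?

4.4

The orange cone moved from about (10.4, 9.1) to (13.8, 6.3), a distance of √(3.4² + 2.8²) ≈ 4.4.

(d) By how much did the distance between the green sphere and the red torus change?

-1.1

They were about 5.3 units apart before and 4.2 after — 1.1 units closer together.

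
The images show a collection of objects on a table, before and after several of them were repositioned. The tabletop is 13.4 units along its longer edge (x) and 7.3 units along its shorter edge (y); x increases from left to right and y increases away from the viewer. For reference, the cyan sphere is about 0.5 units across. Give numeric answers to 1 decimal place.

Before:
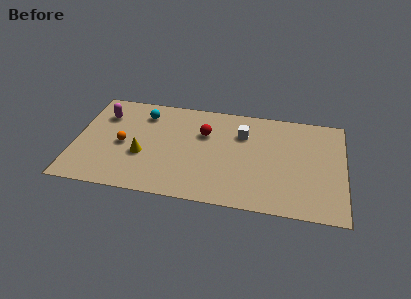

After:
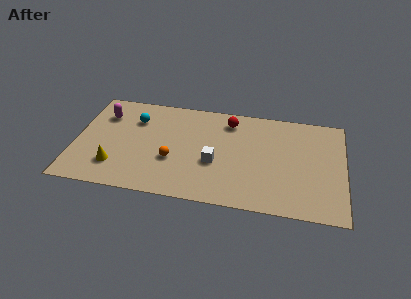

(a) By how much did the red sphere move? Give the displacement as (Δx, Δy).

(1.2, 1.1)

The red sphere started near (6.4, 4.9) and ended near (7.6, 6.0).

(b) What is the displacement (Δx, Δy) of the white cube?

(-1.3, -2.3)

The white cube started near (8.3, 5.2) and ended near (7.0, 2.9).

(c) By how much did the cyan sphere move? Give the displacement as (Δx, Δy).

(-0.4, -0.5)

The cyan sphere started near (3.3, 5.8) and ended near (2.9, 5.3).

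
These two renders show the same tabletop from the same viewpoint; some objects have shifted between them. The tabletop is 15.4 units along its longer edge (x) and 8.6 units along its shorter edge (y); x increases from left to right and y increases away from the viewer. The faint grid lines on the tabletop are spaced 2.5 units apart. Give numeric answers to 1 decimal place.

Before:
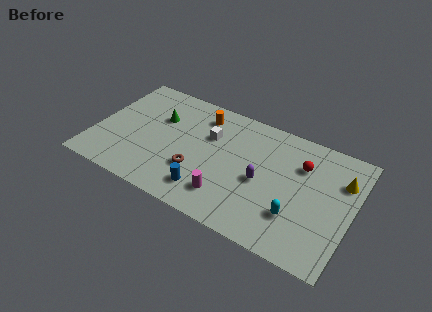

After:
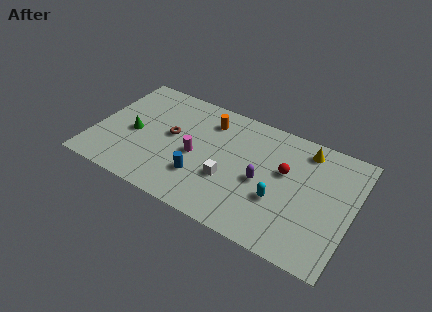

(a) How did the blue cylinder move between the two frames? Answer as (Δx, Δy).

(-0.5, 0.8)

The blue cylinder started near (7.1, 1.7) and ended near (6.6, 2.5).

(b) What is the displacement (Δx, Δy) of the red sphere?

(-0.9, -0.9)

The red sphere started near (12.2, 6.1) and ended near (11.3, 5.2).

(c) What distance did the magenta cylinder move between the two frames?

3.0

The magenta cylinder moved from about (8.3, 1.9) to (6.1, 3.9), a distance of √(2.2² + 2.0²) ≈ 3.0.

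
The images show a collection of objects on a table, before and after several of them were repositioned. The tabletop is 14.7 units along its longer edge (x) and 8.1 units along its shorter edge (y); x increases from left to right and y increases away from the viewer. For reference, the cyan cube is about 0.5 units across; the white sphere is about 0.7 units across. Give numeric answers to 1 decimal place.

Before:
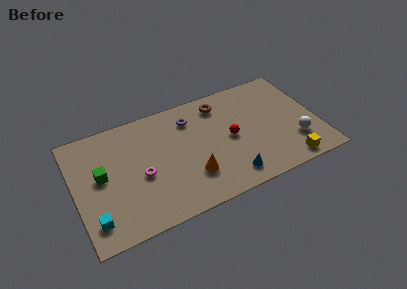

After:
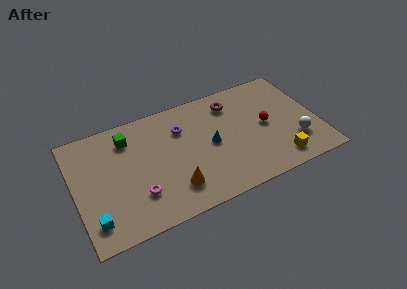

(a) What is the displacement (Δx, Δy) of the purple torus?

(-0.6, -0.5)

From the two frames, the purple torus sits at roughly (7.2, 6.3) before and (6.6, 5.8) after.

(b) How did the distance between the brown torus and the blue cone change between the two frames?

-2.4

The distance was about 5.4 in the first image and 3.0 in the second, so they moved 2.4 units closer together.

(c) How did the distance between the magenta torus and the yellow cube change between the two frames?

-0.5

They were about 9.0 units apart before and 8.5 after — 0.5 units closer together.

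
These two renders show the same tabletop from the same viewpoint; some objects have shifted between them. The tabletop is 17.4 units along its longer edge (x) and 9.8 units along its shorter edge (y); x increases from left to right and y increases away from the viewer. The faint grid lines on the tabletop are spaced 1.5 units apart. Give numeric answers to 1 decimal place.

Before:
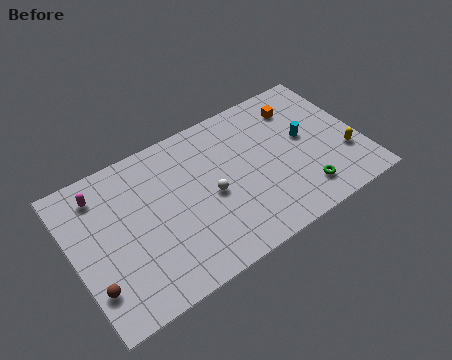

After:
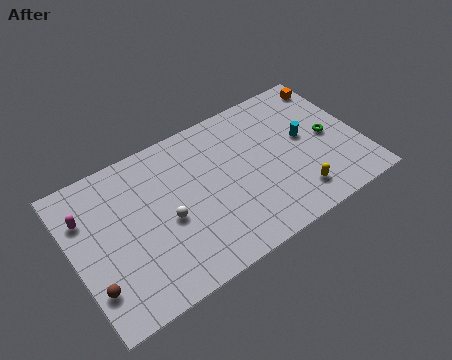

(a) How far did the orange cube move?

2.4

The orange cube moved from about (14.2, 7.7) to (16.5, 8.4), a distance of √(2.3² + 0.7²) ≈ 2.4.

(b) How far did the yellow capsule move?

3.5

The yellow capsule moved from about (16.3, 3.1) to (13.0, 1.9), a distance of √(3.3² + 1.2²) ≈ 3.5.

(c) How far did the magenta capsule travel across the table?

1.4

From (2.0, 8.0) to (1.0, 7.0), the magenta capsule covered √(1.0² + 1.0²) ≈ 1.4 units.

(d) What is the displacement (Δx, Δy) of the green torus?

(2.2, 2.9)

The green torus was at about (13.4, 1.9) and moved to about (15.6, 4.8).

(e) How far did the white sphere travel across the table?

2.7

The white sphere was near (8.2, 4.5) before and (5.5, 4.3) after, so it travelled √(2.7² + 0.2²) ≈ 2.7 units.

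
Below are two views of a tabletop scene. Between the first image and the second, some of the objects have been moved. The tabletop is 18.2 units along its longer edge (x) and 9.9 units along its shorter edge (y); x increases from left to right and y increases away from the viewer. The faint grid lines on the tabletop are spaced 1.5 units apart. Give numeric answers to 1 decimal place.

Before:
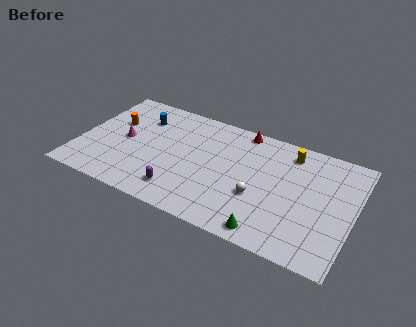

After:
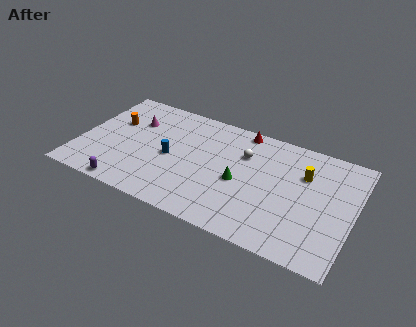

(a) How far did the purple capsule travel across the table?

3.6

From (7.1, 1.9) to (3.7, 0.8), the purple capsule covered √(3.4² + 1.1²) ≈ 3.6 units.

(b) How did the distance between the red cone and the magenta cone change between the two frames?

-1.1

Before: roughly 8.5 units apart; after: 7.4. That's 1.1 units closer together.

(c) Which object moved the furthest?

the green cone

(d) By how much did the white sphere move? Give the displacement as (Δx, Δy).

(-1.3, 3.2)

The white sphere started near (12.1, 3.7) and ended near (10.8, 6.9).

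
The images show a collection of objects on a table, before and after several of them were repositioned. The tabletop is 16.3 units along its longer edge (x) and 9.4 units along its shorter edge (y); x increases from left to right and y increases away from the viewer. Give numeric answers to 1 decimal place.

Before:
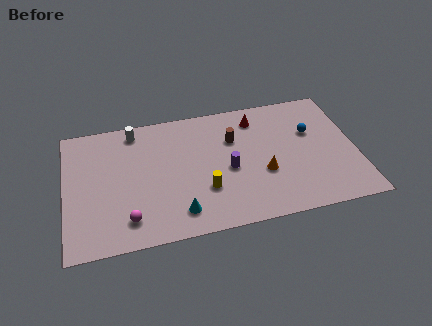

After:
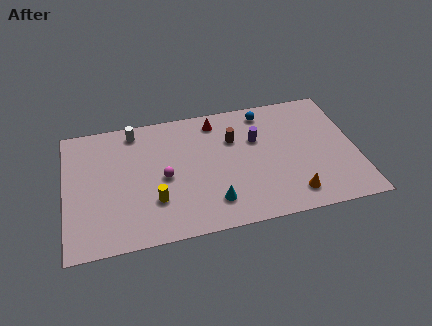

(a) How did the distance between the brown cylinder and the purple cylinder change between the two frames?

-0.9

Before: roughly 2.2 units apart; after: 1.3. That's 0.9 units closer together.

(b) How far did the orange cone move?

2.4

The orange cone was near (11.0, 3.5) before and (12.5, 1.6) after, so it travelled √(1.5² + 1.9²) ≈ 2.4 units.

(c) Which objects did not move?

the brown cylinder and the white cylinder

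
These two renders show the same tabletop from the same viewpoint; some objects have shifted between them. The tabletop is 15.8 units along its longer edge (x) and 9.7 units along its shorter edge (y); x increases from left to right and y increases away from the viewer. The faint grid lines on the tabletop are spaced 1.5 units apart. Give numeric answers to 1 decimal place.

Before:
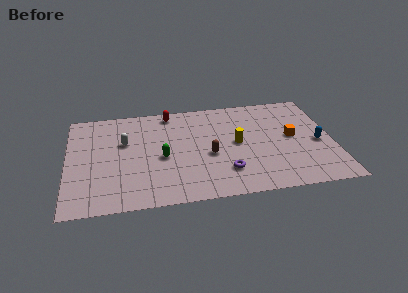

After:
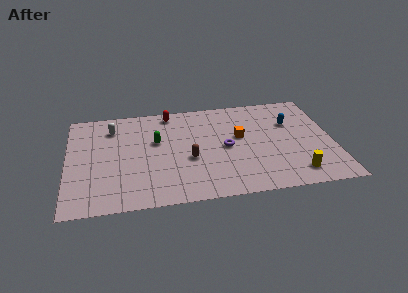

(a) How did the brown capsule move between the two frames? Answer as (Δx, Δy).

(-1.2, -0.2)

From the two frames, the brown capsule sits at roughly (8.4, 4.1) before and (7.2, 3.9) after.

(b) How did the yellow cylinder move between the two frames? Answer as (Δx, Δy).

(3.3, -3.4)

From the two frames, the yellow cylinder sits at roughly (10.1, 5.0) before and (13.4, 1.6) after.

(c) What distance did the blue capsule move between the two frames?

2.7

The blue capsule was near (14.9, 4.3) before and (13.4, 6.5) after, so it travelled √(1.5² + 2.2²) ≈ 2.7 units.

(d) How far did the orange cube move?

3.1

From (13.4, 5.1) to (10.3, 5.6), the orange cube covered √(3.1² + 0.5²) ≈ 3.1 units.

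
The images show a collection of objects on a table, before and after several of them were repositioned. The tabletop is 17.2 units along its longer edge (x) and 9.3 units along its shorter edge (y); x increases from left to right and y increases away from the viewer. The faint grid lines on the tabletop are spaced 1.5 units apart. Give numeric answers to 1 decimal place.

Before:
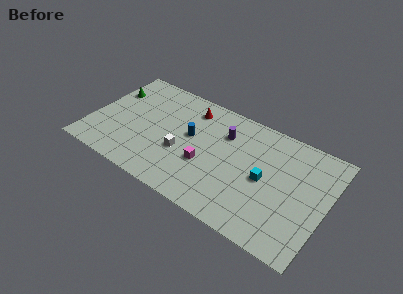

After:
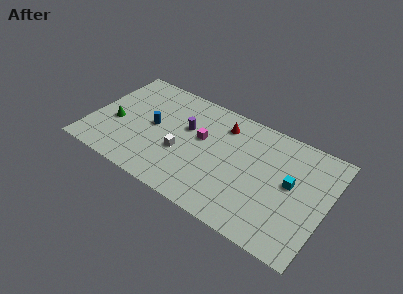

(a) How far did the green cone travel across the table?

2.8

The green cone moved from about (1.0, 6.5) to (1.8, 3.8), a distance of √(0.8² + 2.7²) ≈ 2.8.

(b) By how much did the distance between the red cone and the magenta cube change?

-2.2

The distance was about 4.5 in the first image and 2.3 in the second, so they moved 2.2 units closer together.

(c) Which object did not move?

the white cube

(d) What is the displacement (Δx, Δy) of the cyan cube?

(1.8, 0.6)

From the two frames, the cyan cube sits at roughly (12.8, 4.5) before and (14.6, 5.1) after.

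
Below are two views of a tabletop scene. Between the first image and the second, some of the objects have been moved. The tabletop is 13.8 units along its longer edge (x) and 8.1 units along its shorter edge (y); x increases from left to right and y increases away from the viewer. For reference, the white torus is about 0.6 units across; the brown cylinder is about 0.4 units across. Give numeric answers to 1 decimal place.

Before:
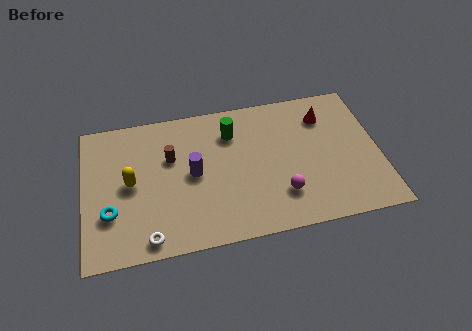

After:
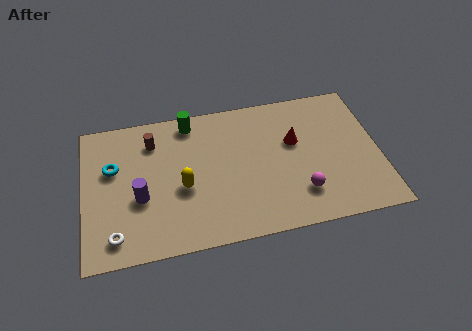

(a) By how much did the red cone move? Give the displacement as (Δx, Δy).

(-1.5, -1.2)

From the two frames, the red cone sits at roughly (11.4, 6.2) before and (9.9, 5.0) after.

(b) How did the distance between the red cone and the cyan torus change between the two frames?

-2.3

They were about 10.8 units apart before and 8.5 after — 2.3 units closer together.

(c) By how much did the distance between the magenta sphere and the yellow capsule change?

-1.6

They were about 7.2 units apart before and 5.6 after — 1.6 units closer together.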